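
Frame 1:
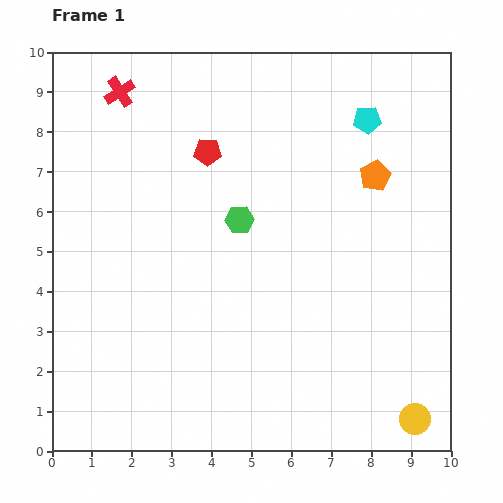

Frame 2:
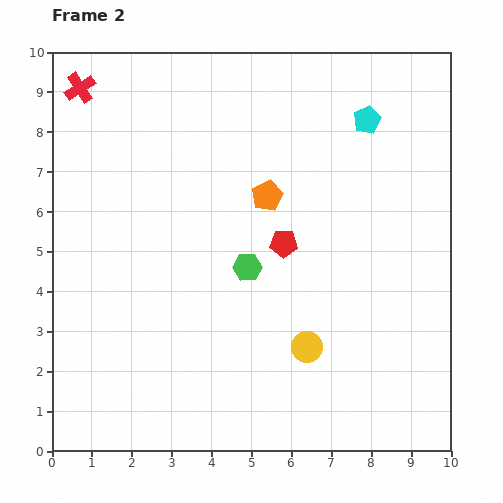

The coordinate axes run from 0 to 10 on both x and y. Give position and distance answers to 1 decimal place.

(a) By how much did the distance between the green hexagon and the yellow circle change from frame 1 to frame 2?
-4.2

Distance in frame 1: 6.7. Distance in frame 2: 2.5.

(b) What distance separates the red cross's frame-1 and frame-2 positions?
1.0

The red cross moved from (1.7, 9.0) to (0.7, 9.1), a distance of √(1.0² + 0.1²) ≈ 1.0.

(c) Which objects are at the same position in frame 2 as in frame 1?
the cyan pentagon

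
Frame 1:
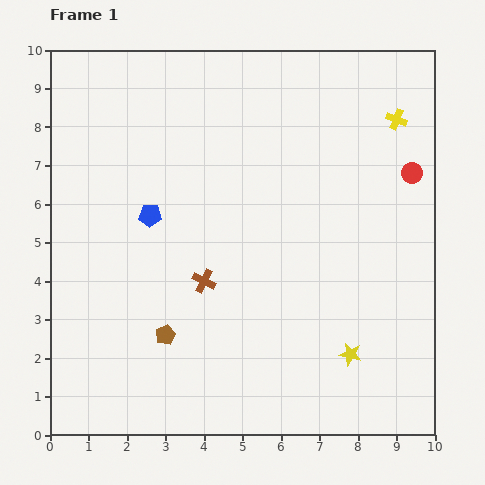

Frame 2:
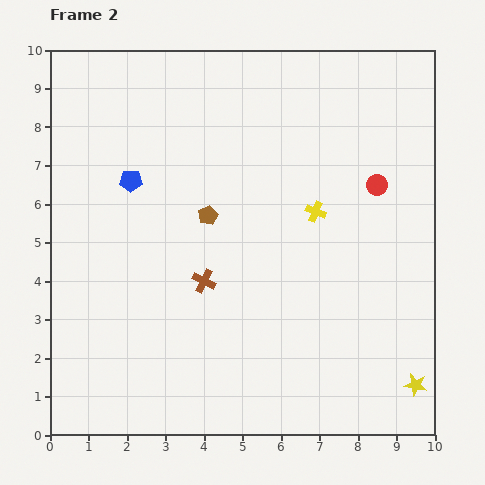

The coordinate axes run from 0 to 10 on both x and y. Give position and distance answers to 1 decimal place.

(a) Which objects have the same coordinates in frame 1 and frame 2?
the brown cross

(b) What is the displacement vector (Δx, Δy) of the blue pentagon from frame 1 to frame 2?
(-0.5, 0.9)

The blue pentagon was at (2.6, 5.7) in frame 1 and (2.1, 6.6) in frame 2.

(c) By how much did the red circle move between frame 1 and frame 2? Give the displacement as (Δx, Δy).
(-0.9, -0.3)

The red circle was at (9.4, 6.8) in frame 1 and (8.5, 6.5) in frame 2.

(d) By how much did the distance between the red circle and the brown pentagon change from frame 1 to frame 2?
-3.2

Distance in frame 1: 7.7. Distance in frame 2: 4.5.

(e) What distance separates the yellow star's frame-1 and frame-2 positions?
1.9

The yellow star moved from (7.8, 2.1) to (9.5, 1.3), a distance of √(1.7² + 0.8²) ≈ 1.9.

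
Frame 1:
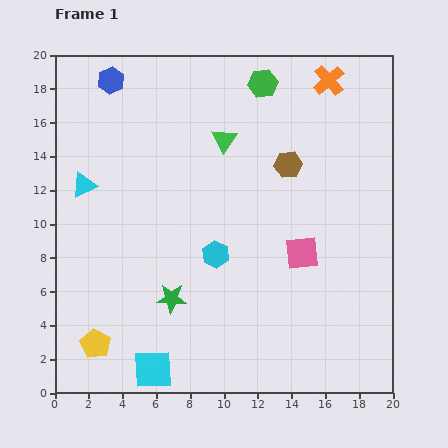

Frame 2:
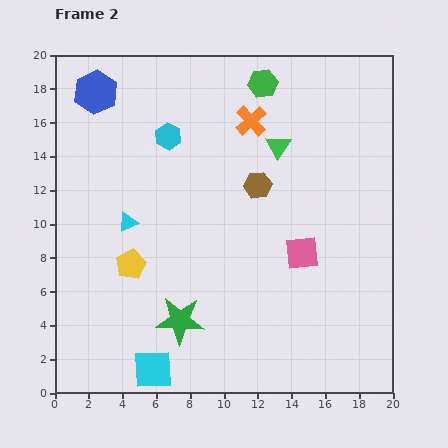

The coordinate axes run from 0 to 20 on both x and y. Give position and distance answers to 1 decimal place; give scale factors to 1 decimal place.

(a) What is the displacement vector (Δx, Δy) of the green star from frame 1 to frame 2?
(0.5, -1.3)

The green star was at (6.9, 5.6) in frame 1 and (7.4, 4.3) in frame 2.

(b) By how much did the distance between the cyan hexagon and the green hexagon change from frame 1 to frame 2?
-4.1

Distance in frame 1: 10.5. Distance in frame 2: 6.4.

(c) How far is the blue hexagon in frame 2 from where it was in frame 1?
1.1

The blue hexagon moved from (3.3, 18.5) to (2.4, 17.8), a distance of √(0.9² + 0.7²) ≈ 1.1.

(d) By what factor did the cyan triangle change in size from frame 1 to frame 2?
0.8×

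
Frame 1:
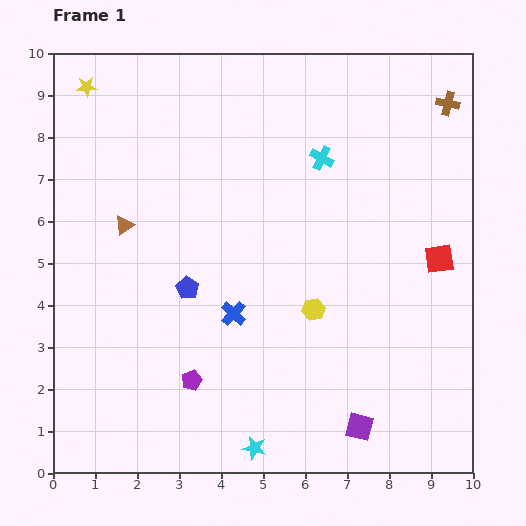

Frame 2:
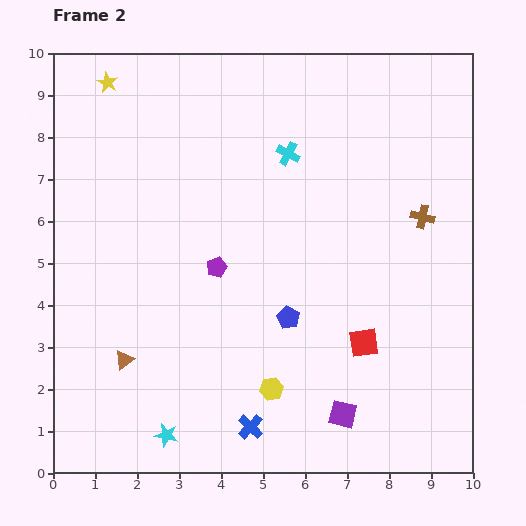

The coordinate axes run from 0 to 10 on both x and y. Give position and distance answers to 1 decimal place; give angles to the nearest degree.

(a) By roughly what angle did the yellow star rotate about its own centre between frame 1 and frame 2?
29° clockwise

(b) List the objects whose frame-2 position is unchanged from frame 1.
none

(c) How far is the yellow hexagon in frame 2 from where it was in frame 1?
2.1

The yellow hexagon moved from (6.2, 3.9) to (5.2, 2.0), a distance of √(1.0² + 1.9²) ≈ 2.1.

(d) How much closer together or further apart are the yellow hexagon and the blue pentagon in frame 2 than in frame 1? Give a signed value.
-1.3

Distance in frame 1: 3.0. Distance in frame 2: 1.7.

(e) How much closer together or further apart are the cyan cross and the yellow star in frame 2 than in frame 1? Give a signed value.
-1.3

Distance in frame 1: 5.9. Distance in frame 2: 4.6.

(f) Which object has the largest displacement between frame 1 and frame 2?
the brown triangle

(moved 3.2; next 2.8)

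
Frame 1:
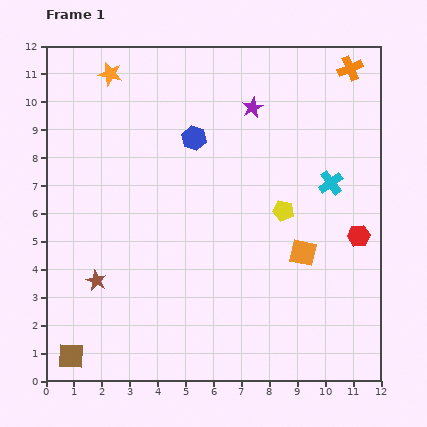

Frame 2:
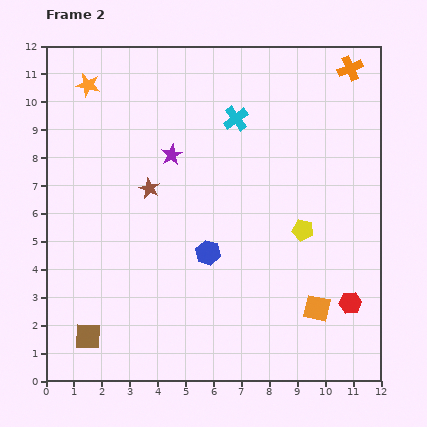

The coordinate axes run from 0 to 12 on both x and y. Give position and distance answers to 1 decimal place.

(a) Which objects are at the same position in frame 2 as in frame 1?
the orange cross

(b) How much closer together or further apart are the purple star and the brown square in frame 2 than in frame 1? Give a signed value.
-3.8

Distance in frame 1: 11.0. Distance in frame 2: 7.2.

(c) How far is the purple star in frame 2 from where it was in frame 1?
3.4

The purple star moved from (7.4, 9.8) to (4.5, 8.1), a distance of √(2.9² + 1.7²) ≈ 3.4.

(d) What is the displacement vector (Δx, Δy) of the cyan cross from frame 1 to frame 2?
(-3.4, 2.3)

The cyan cross was at (10.2, 7.1) in frame 1 and (6.8, 9.4) in frame 2.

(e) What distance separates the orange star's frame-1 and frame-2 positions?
0.9

The orange star moved from (2.3, 11.0) to (1.5, 10.6), a distance of √(0.8² + 0.4²) ≈ 0.9.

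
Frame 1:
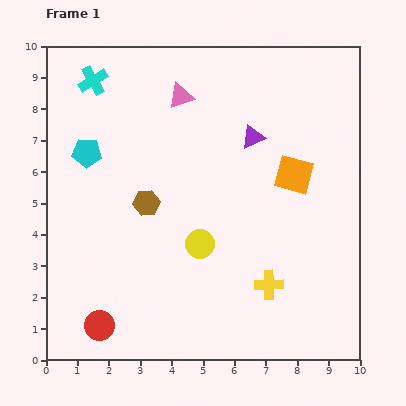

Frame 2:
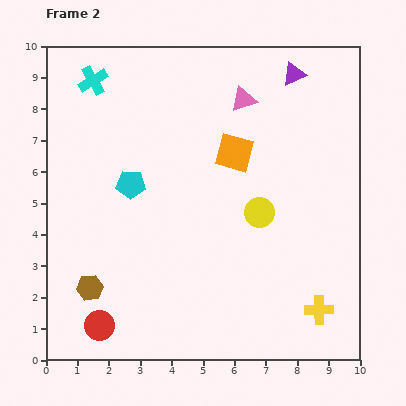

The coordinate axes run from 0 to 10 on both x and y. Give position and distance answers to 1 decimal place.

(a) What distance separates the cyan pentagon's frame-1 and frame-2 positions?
1.7

The cyan pentagon moved from (1.3, 6.6) to (2.7, 5.6), a distance of √(1.4² + 1.0²) ≈ 1.7.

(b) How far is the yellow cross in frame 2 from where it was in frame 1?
1.8

The yellow cross moved from (7.1, 2.4) to (8.7, 1.6), a distance of √(1.6² + 0.8²) ≈ 1.8.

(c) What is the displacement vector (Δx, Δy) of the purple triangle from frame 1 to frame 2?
(1.3, 2.0)

The purple triangle was at (6.6, 7.1) in frame 1 and (7.9, 9.1) in frame 2.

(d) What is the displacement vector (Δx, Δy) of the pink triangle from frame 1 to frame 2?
(2.0, -0.1)

The pink triangle was at (4.3, 8.4) in frame 1 and (6.3, 8.3) in frame 2.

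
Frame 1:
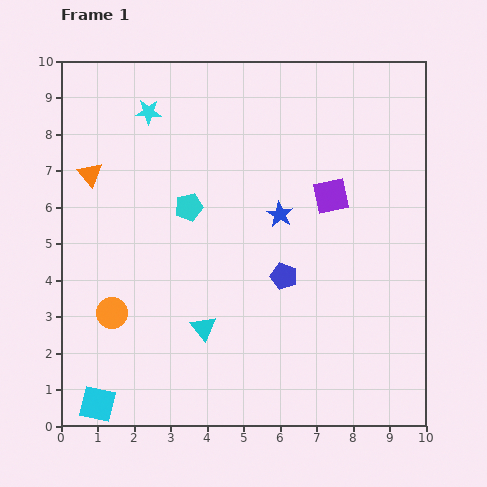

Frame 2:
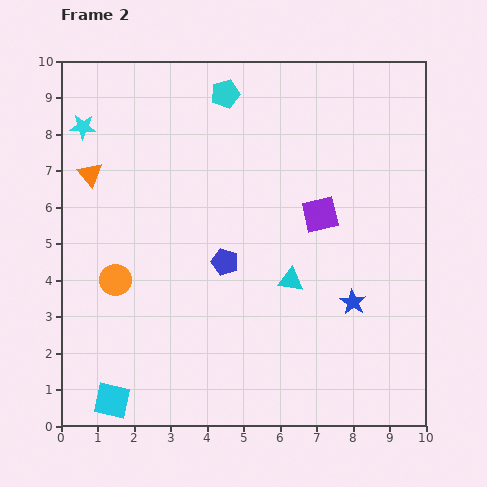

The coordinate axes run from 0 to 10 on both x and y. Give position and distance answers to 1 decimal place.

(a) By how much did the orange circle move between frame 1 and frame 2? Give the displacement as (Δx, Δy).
(0.1, 0.9)

The orange circle was at (1.4, 3.1) in frame 1 and (1.5, 4.0) in frame 2.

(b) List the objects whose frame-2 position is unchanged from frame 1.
the orange triangle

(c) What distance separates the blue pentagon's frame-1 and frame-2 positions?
1.6

The blue pentagon moved from (6.1, 4.1) to (4.5, 4.5), a distance of √(1.6² + 0.4²) ≈ 1.6.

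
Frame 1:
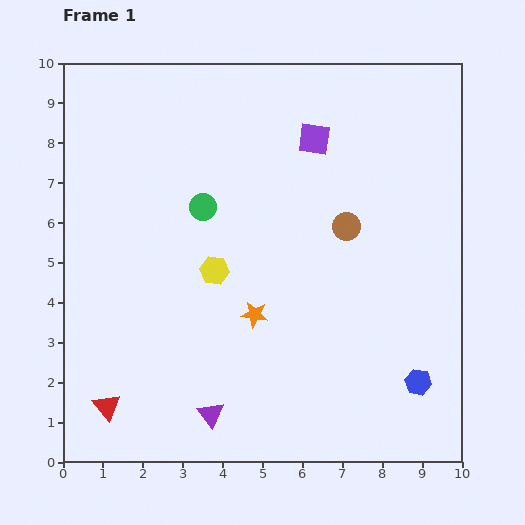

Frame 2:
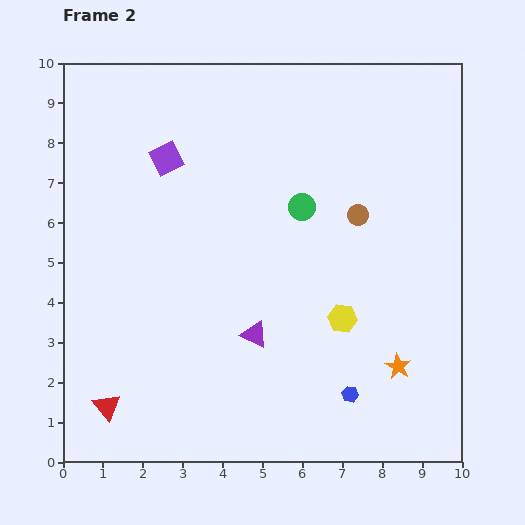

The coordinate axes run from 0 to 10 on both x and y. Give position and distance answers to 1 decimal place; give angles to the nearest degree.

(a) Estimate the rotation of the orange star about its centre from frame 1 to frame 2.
21° clockwise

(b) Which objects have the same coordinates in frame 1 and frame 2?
the red triangle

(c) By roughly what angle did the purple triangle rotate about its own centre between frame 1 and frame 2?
26° counter-clockwise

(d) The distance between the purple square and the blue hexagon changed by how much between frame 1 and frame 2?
+0.9

Distance in frame 1: 6.6. Distance in frame 2: 7.5.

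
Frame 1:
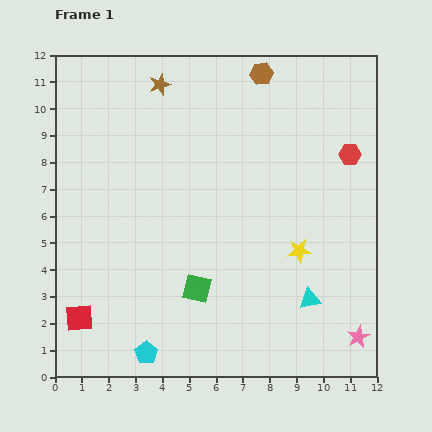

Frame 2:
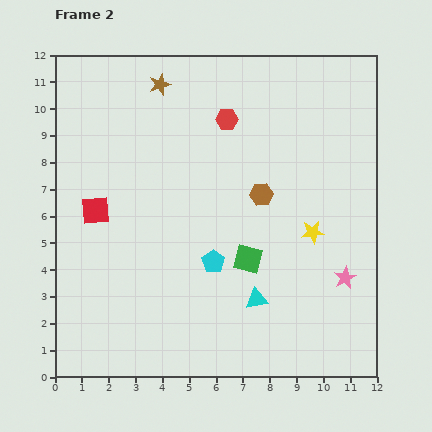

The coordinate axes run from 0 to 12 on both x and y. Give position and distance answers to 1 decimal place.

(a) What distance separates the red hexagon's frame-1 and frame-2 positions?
4.8

The red hexagon moved from (11.0, 8.3) to (6.4, 9.6), a distance of √(4.6² + 1.3²) ≈ 4.8.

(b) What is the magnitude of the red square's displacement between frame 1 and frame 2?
4.0

The red square moved from (0.9, 2.2) to (1.5, 6.2), a distance of √(0.6² + 4.0²) ≈ 4.0.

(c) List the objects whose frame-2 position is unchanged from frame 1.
the brown star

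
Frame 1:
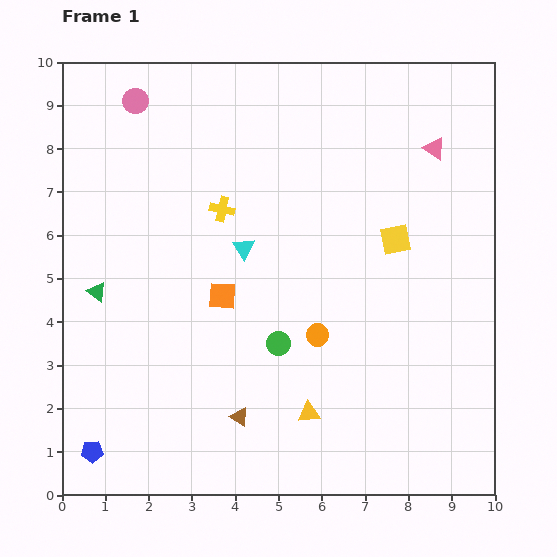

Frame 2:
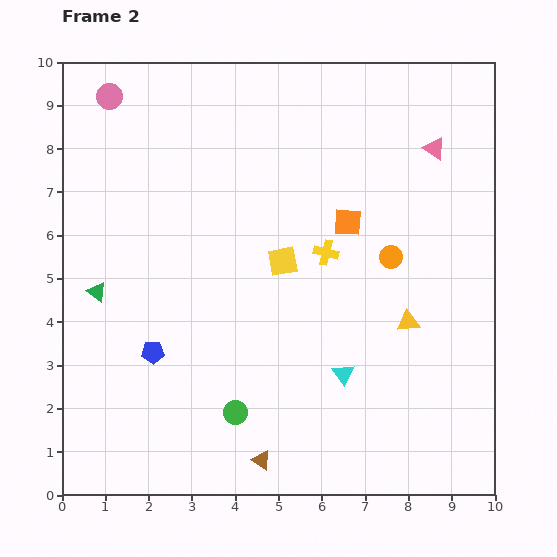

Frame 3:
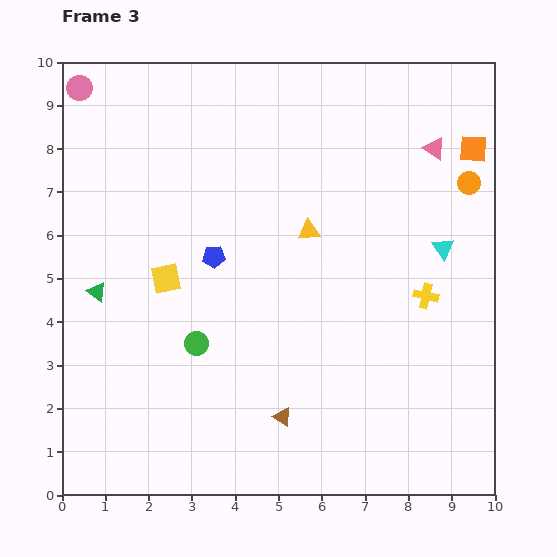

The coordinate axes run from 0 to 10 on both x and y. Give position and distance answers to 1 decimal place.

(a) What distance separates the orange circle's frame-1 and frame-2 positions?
2.5

The orange circle moved from (5.9, 3.7) to (7.6, 5.5), a distance of √(1.7² + 1.8²) ≈ 2.5.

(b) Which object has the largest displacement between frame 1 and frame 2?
the cyan triangle

(moved 3.7; next 3.4)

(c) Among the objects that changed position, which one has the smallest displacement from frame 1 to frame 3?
the brown triangle

(moved 1.0)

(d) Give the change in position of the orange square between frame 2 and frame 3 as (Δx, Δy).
(2.9, 1.7)

The orange square was at (6.6, 6.3) in frame 2 and (9.5, 8.0) in frame 3.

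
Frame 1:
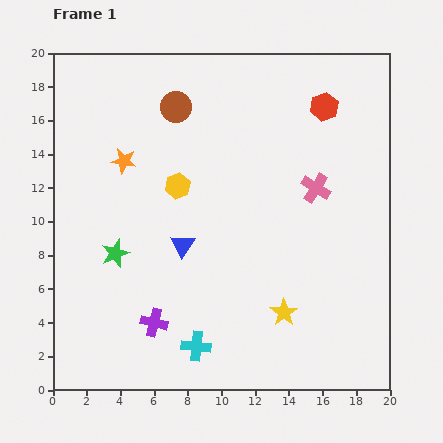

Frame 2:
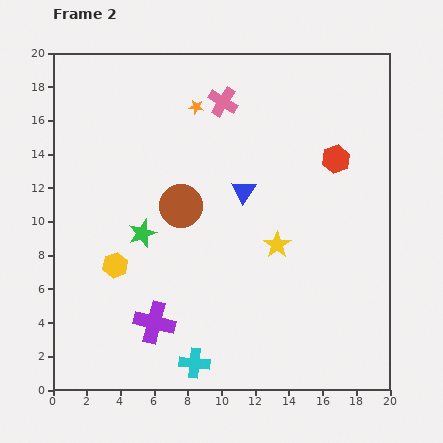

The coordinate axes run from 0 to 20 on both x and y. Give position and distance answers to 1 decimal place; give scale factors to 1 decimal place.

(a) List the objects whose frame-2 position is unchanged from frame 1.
the purple cross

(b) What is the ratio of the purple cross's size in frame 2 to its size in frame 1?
1.5×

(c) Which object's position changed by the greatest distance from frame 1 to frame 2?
the pink cross

(moved 7.5; next 6.0)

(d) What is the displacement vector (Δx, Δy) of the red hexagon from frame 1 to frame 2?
(0.7, -3.1)

The red hexagon was at (16.1, 16.8) in frame 1 and (16.8, 13.7) in frame 2.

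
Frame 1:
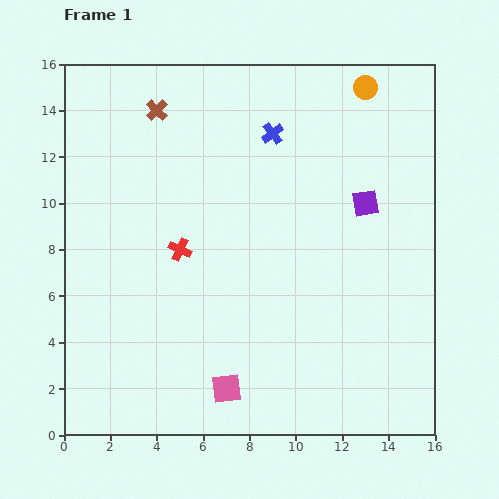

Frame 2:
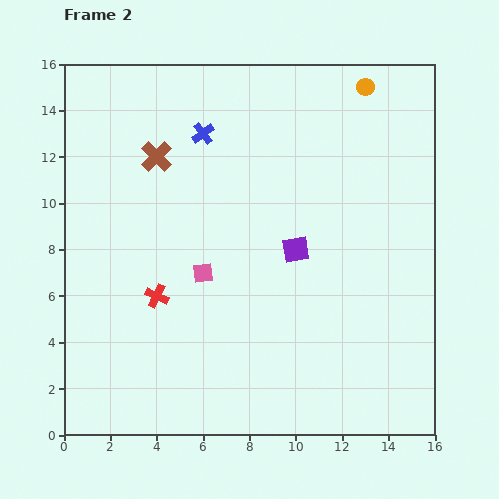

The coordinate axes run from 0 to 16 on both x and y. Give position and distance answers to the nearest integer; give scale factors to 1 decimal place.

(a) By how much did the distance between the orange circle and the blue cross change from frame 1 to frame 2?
+3

Distance in frame 1: 4. Distance in frame 2: 7.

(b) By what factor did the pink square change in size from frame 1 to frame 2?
0.7×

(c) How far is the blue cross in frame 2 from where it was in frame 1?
3

The blue cross moved from (9, 13) to (6, 13), a distance of √(3² + 0²) ≈ 3.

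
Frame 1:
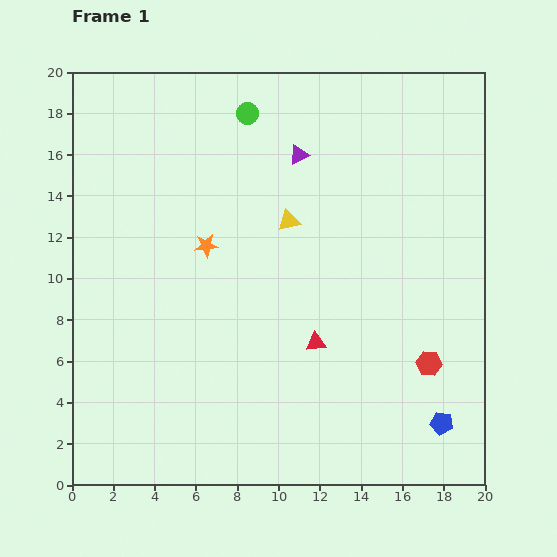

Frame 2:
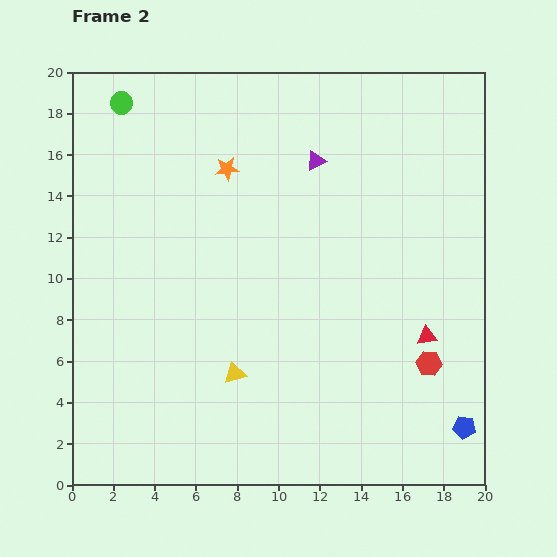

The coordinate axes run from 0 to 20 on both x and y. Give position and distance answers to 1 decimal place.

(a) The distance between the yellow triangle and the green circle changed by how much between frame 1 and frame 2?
+8.6

Distance in frame 1: 5.6. Distance in frame 2: 14.2.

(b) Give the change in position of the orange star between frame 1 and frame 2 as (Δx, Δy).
(1.0, 3.7)

The orange star was at (6.5, 11.6) in frame 1 and (7.5, 15.3) in frame 2.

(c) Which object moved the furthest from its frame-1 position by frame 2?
the yellow triangle

(moved 7.8; next 6.1)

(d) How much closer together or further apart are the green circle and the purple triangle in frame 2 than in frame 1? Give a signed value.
+6.6

Distance in frame 1: 3.2. Distance in frame 2: 9.8.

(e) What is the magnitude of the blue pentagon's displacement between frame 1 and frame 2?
1.1

The blue pentagon moved from (17.9, 3.0) to (19.0, 2.8), a distance of √(1.1² + 0.2²) ≈ 1.1.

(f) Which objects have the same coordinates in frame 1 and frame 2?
the red hexagon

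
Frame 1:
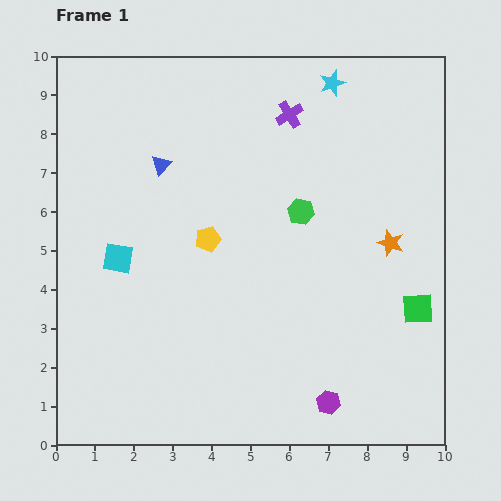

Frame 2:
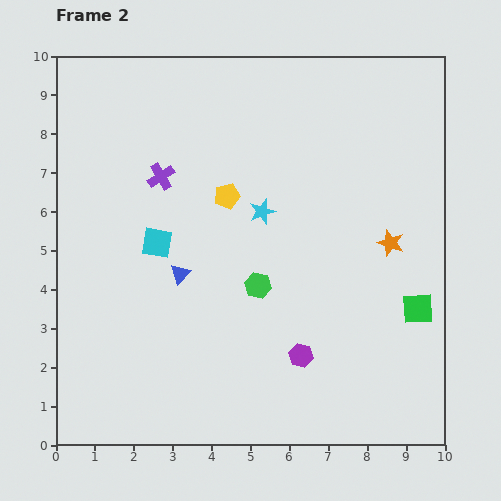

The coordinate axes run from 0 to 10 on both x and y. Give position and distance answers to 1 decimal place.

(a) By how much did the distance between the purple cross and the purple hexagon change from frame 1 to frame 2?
-1.7

Distance in frame 1: 7.5. Distance in frame 2: 5.8.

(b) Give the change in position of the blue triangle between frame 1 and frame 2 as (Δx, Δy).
(0.5, -2.8)

The blue triangle was at (2.7, 7.2) in frame 1 and (3.2, 4.4) in frame 2.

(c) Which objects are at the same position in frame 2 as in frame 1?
the orange star, the green square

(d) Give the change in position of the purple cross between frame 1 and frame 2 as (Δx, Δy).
(-3.3, -1.6)

The purple cross was at (6.0, 8.5) in frame 1 and (2.7, 6.9) in frame 2.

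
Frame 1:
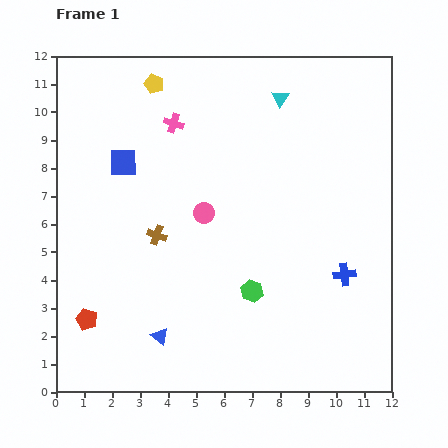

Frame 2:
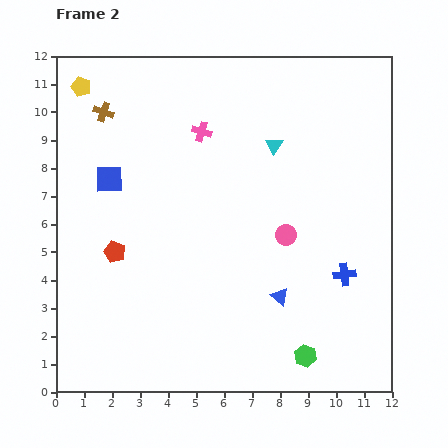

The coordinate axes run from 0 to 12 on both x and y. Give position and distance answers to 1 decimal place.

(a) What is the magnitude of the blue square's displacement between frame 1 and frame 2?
0.8

The blue square moved from (2.4, 8.2) to (1.9, 7.6), a distance of √(0.5² + 0.6²) ≈ 0.8.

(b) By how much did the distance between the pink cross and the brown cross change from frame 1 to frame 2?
-0.4

Distance in frame 1: 4.0. Distance in frame 2: 3.6.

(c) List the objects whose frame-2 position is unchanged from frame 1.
the blue cross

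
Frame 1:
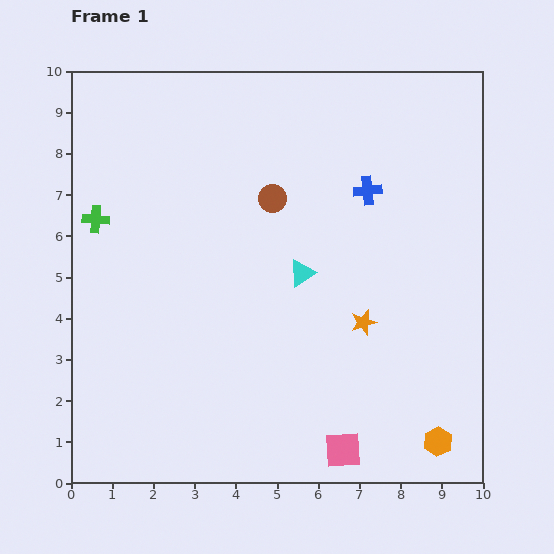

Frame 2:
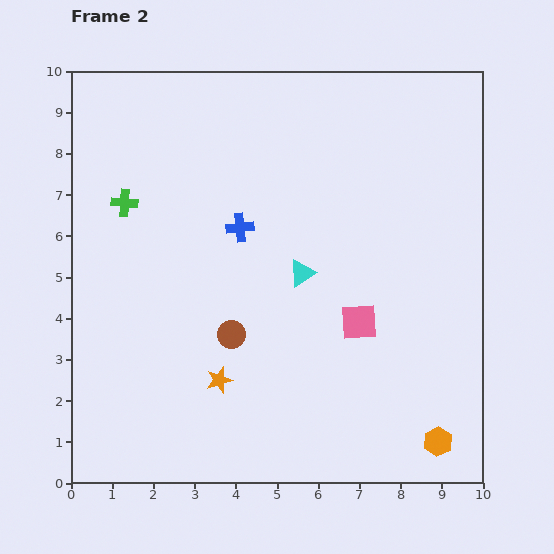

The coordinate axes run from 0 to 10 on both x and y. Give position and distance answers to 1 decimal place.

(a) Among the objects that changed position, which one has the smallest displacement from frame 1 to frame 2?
the green cross

(moved 0.8)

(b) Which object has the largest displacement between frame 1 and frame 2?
the orange star

(moved 3.8; next 3.4)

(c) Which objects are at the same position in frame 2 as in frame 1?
the cyan triangle, the orange hexagon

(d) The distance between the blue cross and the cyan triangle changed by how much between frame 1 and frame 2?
-0.7

Distance in frame 1: 2.6. Distance in frame 2: 1.9.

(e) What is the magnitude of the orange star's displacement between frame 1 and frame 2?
3.8

The orange star moved from (7.1, 3.9) to (3.6, 2.5), a distance of √(3.5² + 1.4²) ≈ 3.8.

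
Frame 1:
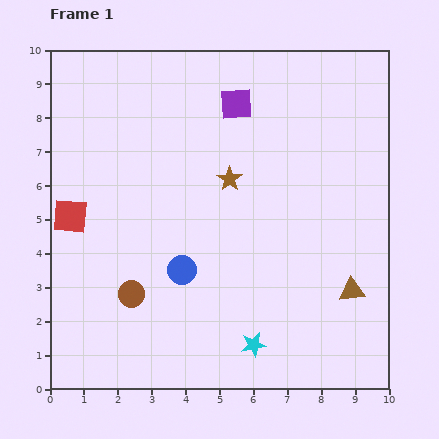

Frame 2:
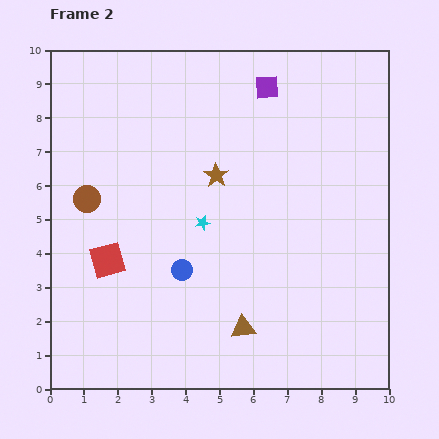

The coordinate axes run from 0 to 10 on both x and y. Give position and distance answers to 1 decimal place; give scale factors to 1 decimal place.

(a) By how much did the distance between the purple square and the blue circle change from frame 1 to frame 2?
+0.8

Distance in frame 1: 5.2. Distance in frame 2: 6.0.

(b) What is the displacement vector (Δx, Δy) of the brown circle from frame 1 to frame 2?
(-1.3, 2.8)

The brown circle was at (2.4, 2.8) in frame 1 and (1.1, 5.6) in frame 2.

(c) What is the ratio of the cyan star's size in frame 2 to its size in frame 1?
0.6×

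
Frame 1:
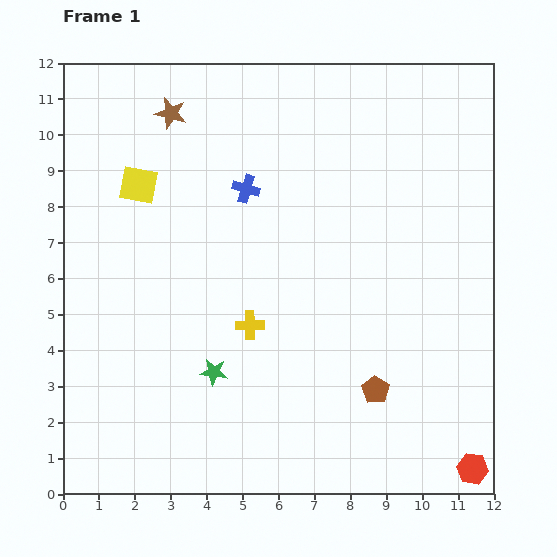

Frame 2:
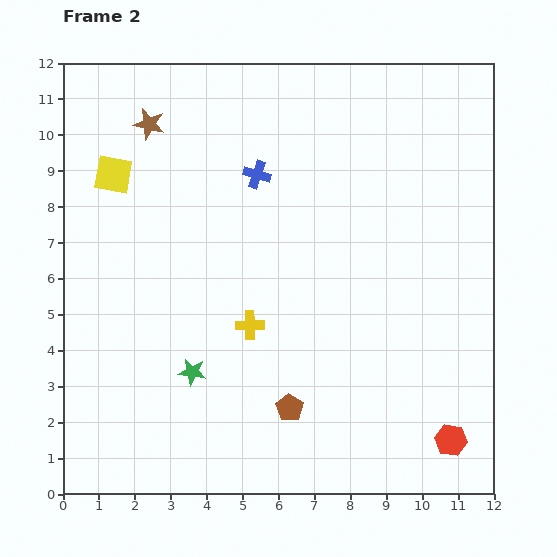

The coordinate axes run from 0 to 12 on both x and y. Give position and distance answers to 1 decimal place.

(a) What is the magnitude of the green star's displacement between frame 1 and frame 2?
0.6

The green star moved from (4.2, 3.4) to (3.6, 3.4), a distance of √(0.6² + 0.0²) ≈ 0.6.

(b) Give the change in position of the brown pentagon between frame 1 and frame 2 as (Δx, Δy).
(-2.4, -0.5)

The brown pentagon was at (8.7, 2.9) in frame 1 and (6.3, 2.4) in frame 2.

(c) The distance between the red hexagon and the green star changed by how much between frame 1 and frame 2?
-0.3

Distance in frame 1: 7.7. Distance in frame 2: 7.4.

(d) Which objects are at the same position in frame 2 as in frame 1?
the yellow cross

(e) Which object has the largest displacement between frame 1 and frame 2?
the brown pentagon

(moved 2.5; next 1.0)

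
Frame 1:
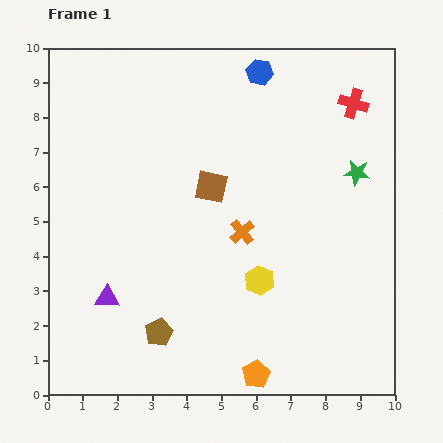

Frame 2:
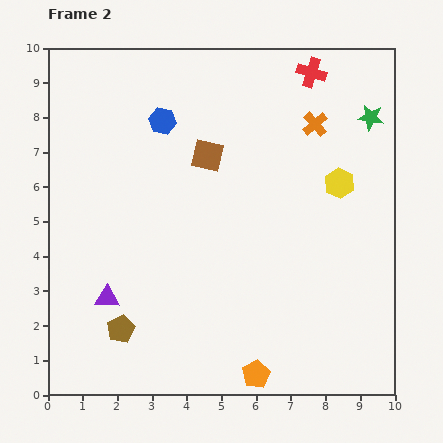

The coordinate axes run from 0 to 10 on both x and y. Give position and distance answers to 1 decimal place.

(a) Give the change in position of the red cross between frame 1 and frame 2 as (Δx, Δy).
(-1.2, 0.9)

The red cross was at (8.8, 8.4) in frame 1 and (7.6, 9.3) in frame 2.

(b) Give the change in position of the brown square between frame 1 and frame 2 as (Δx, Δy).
(-0.1, 0.9)

The brown square was at (4.7, 6.0) in frame 1 and (4.6, 6.9) in frame 2.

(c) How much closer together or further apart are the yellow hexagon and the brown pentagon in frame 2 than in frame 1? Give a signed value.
+4.3

Distance in frame 1: 3.3. Distance in frame 2: 7.6.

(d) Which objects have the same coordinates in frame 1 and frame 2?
the purple triangle, the orange pentagon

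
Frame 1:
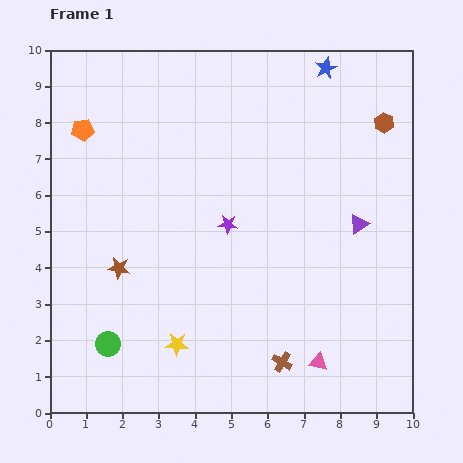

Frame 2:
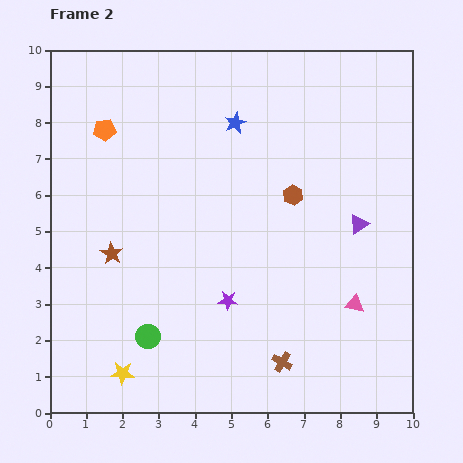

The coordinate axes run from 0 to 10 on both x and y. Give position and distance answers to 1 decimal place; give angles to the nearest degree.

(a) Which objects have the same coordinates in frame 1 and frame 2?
the brown cross, the purple triangle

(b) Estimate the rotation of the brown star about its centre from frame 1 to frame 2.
20° clockwise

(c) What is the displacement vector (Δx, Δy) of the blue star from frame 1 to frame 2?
(-2.5, -1.5)

The blue star was at (7.6, 9.5) in frame 1 and (5.1, 8.0) in frame 2.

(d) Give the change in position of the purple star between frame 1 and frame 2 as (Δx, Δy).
(0.0, -2.1)

The purple star was at (4.9, 5.2) in frame 1 and (4.9, 3.1) in frame 2.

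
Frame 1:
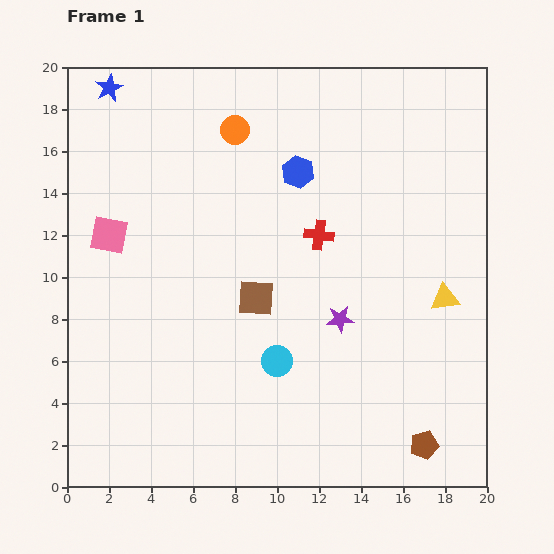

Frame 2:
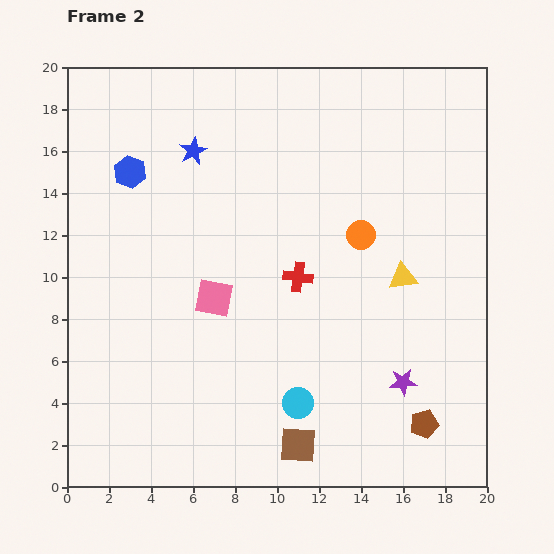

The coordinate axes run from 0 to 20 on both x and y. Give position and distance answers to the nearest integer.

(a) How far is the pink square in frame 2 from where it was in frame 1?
6

The pink square moved from (2, 12) to (7, 9), a distance of √(5² + 3²) ≈ 6.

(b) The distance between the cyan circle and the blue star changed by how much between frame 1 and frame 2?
-2

Distance in frame 1: 15. Distance in frame 2: 13.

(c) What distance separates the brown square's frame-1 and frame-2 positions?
7

The brown square moved from (9, 9) to (11, 2), a distance of √(2² + 7²) ≈ 7.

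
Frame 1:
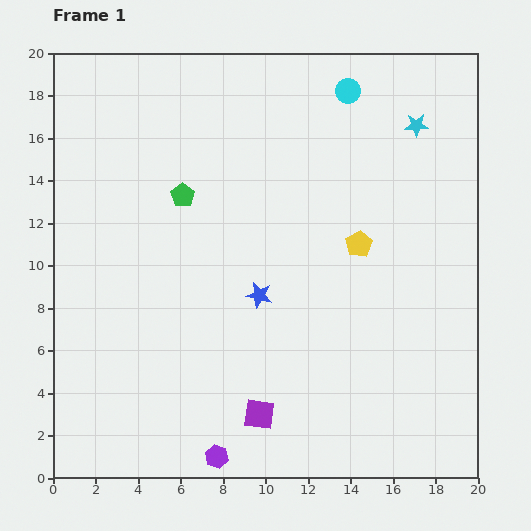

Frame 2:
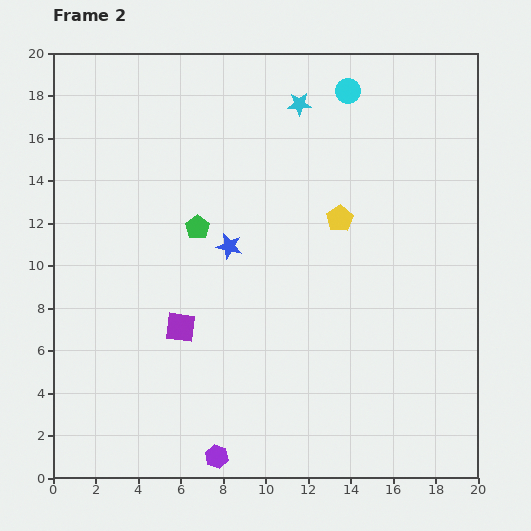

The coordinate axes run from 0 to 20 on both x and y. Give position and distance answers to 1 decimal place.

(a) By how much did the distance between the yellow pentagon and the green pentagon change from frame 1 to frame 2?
-1.9

Distance in frame 1: 8.6. Distance in frame 2: 6.7.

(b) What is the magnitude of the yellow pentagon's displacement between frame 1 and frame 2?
1.5

The yellow pentagon moved from (14.4, 11.0) to (13.5, 12.2), a distance of √(0.9² + 1.2²) ≈ 1.5.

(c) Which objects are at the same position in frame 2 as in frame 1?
the cyan circle, the purple hexagon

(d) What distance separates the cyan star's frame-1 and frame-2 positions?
5.6

The cyan star moved from (17.1, 16.6) to (11.6, 17.6), a distance of √(5.5² + 1.0²) ≈ 5.6.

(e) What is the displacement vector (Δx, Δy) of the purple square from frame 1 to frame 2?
(-3.7, 4.1)

The purple square was at (9.7, 3.0) in frame 1 and (6.0, 7.1) in frame 2.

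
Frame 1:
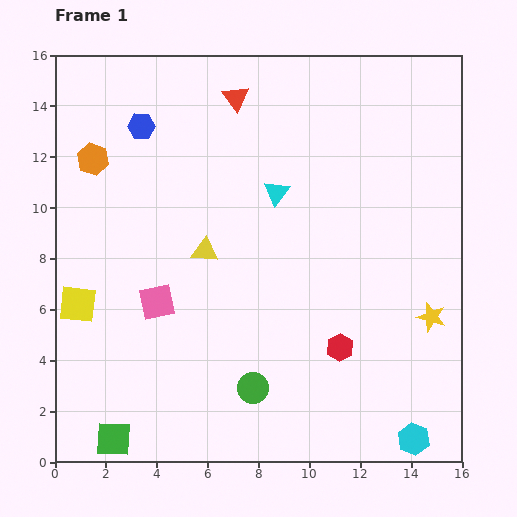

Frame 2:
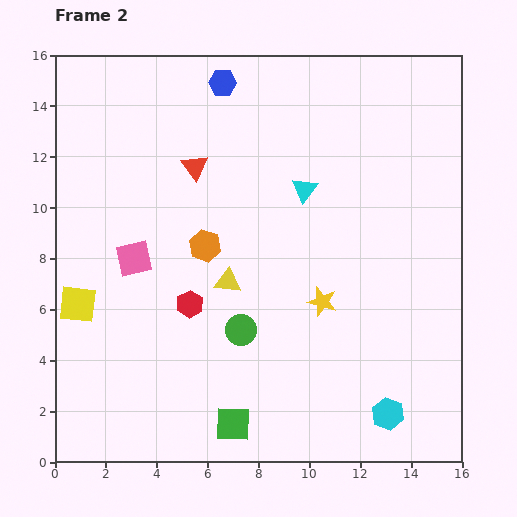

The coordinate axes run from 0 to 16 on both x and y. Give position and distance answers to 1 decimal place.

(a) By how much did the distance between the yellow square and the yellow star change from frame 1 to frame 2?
-4.3

Distance in frame 1: 13.9. Distance in frame 2: 9.6.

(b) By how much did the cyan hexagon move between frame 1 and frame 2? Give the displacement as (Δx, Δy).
(-1.0, 1.0)

The cyan hexagon was at (14.1, 0.9) in frame 1 and (13.1, 1.9) in frame 2.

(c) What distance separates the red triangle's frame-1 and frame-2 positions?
3.1

The red triangle moved from (7.1, 14.3) to (5.5, 11.6), a distance of √(1.6² + 2.7²) ≈ 3.1.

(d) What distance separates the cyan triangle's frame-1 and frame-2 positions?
1.1

The cyan triangle moved from (8.7, 10.6) to (9.8, 10.7), a distance of √(1.1² + 0.1²) ≈ 1.1.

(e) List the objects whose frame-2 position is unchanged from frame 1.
the yellow square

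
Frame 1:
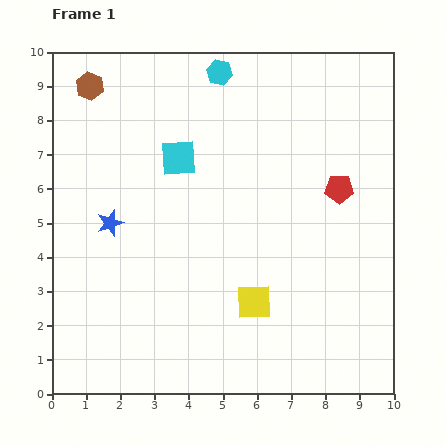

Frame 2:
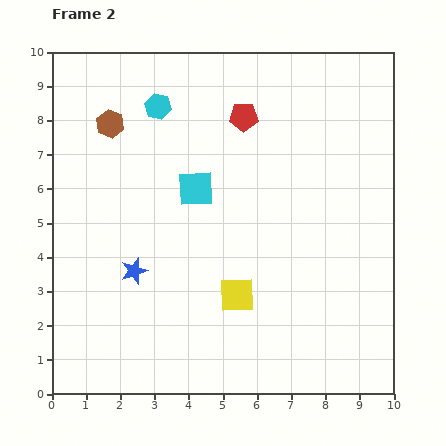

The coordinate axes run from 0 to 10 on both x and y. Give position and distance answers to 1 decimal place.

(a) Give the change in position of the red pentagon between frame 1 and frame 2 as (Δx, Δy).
(-2.8, 2.1)

The red pentagon was at (8.4, 6.0) in frame 1 and (5.6, 8.1) in frame 2.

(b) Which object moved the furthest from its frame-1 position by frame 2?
the red pentagon

(moved 3.5; next 2.1)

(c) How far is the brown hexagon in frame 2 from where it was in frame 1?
1.3

The brown hexagon moved from (1.1, 9.0) to (1.7, 7.9), a distance of √(0.6² + 1.1²) ≈ 1.3.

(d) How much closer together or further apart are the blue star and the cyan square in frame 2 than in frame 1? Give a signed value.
+0.2

Distance in frame 1: 2.8. Distance in frame 2: 3.0.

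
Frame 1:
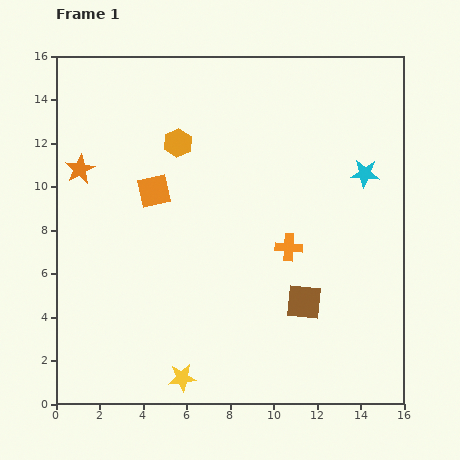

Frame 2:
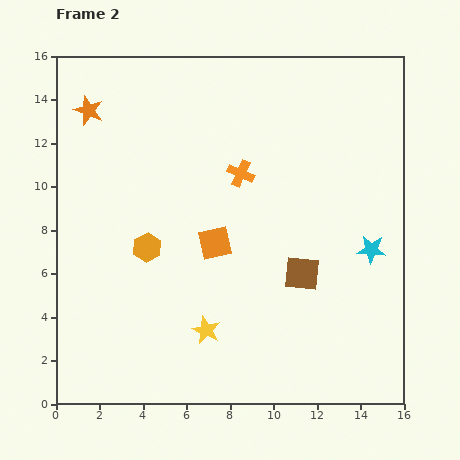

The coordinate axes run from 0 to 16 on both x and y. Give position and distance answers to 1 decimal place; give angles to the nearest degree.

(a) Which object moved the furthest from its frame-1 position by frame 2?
the orange hexagon

(moved 5.0; next 4.0)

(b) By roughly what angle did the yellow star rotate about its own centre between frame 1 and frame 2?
30° clockwise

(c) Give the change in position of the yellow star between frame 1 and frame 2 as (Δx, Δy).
(1.1, 2.2)

The yellow star was at (5.8, 1.2) in frame 1 and (6.9, 3.4) in frame 2.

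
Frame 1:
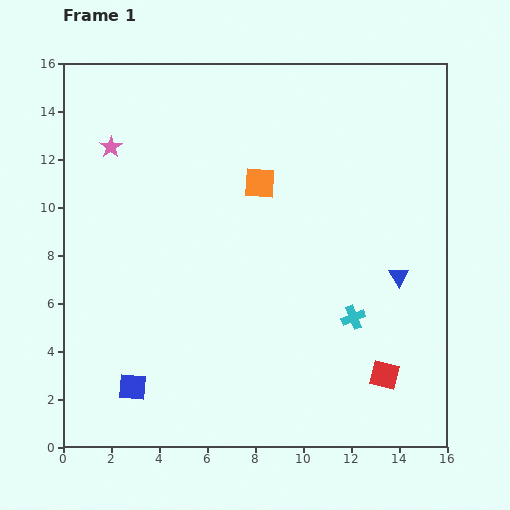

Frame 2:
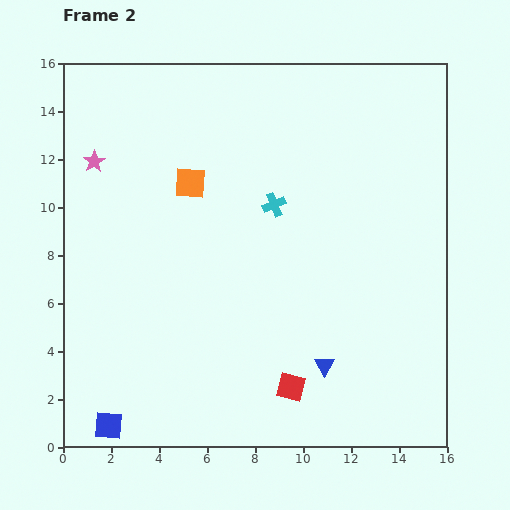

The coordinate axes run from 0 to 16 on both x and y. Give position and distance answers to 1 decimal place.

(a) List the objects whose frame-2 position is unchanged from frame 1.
none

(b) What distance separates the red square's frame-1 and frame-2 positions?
3.9

The red square moved from (13.4, 3.0) to (9.5, 2.5), a distance of √(3.9² + 0.5²) ≈ 3.9.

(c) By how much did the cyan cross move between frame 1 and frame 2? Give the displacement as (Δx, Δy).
(-3.3, 4.7)

The cyan cross was at (12.1, 5.4) in frame 1 and (8.8, 10.1) in frame 2.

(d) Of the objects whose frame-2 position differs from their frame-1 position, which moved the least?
the pink star

(moved 0.9)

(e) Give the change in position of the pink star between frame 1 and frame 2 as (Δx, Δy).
(-0.7, -0.6)

The pink star was at (2.0, 12.5) in frame 1 and (1.3, 11.9) in frame 2.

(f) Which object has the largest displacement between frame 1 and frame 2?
the cyan cross

(moved 5.7; next 4.8)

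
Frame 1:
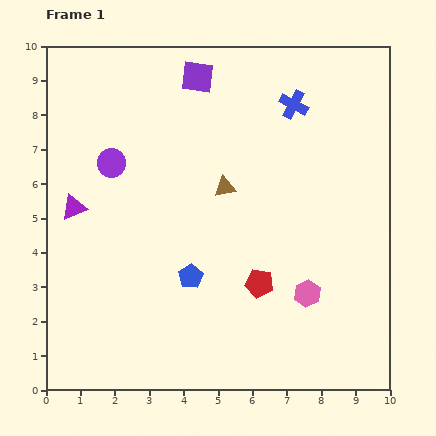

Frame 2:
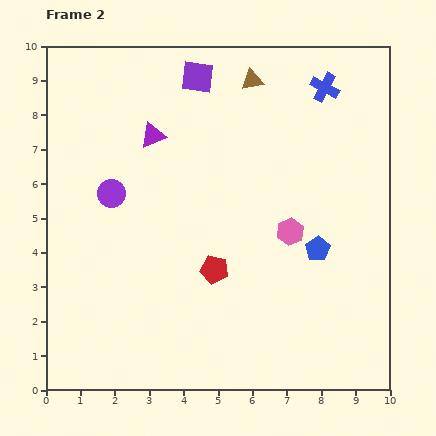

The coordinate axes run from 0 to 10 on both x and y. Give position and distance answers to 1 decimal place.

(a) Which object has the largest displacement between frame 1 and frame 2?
the blue pentagon

(moved 3.8; next 3.2)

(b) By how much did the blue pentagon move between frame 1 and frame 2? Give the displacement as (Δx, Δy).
(3.7, 0.8)

The blue pentagon was at (4.2, 3.3) in frame 1 and (7.9, 4.1) in frame 2.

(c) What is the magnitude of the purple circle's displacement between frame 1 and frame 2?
0.9

The purple circle moved from (1.9, 6.6) to (1.9, 5.7), a distance of √(0.0² + 0.9²) ≈ 0.9.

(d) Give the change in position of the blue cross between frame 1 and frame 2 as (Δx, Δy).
(0.9, 0.5)

The blue cross was at (7.2, 8.3) in frame 1 and (8.1, 8.8) in frame 2.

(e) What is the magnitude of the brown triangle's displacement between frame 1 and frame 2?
3.2

The brown triangle moved from (5.2, 5.9) to (6.0, 9.0), a distance of √(0.8² + 3.1²) ≈ 3.2.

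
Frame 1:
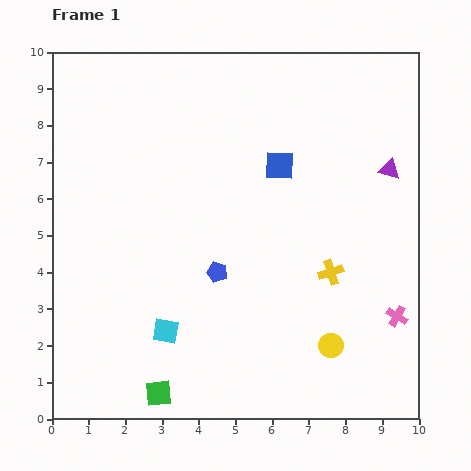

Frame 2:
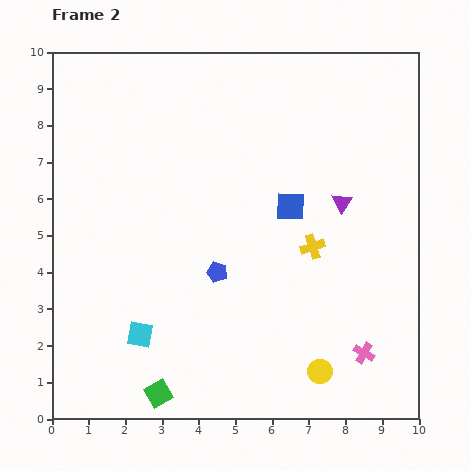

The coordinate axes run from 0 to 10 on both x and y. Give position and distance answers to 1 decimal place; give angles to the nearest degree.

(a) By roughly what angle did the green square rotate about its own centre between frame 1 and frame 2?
23° counter-clockwise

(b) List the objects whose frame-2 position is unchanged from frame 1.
the green square, the blue pentagon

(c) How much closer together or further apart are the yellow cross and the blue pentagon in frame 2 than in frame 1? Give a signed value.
-0.4

Distance in frame 1: 3.1. Distance in frame 2: 2.7.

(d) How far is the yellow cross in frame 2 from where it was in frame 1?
0.9

The yellow cross moved from (7.6, 4.0) to (7.1, 4.7), a distance of √(0.5² + 0.7²) ≈ 0.9.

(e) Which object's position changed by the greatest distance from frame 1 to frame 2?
the purple triangle

(moved 1.6; next 1.3)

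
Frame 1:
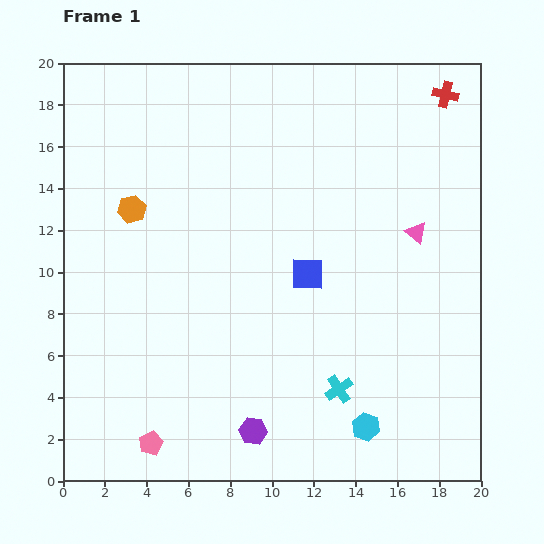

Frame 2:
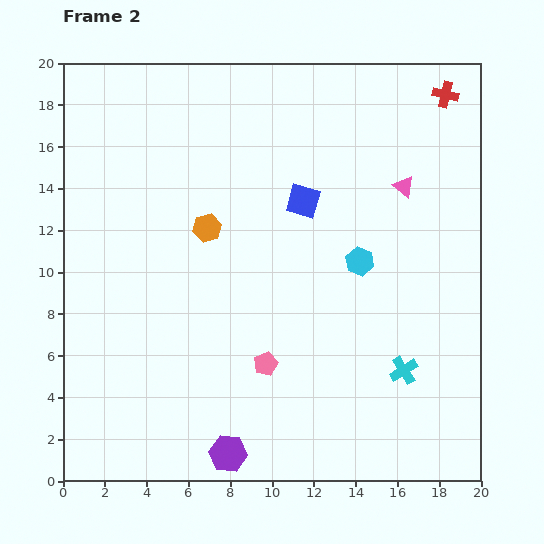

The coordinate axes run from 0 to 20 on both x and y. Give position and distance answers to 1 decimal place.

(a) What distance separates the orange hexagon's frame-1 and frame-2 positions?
3.7

The orange hexagon moved from (3.3, 13.0) to (6.9, 12.1), a distance of √(3.6² + 0.9²) ≈ 3.7.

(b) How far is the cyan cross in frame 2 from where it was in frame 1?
3.2

The cyan cross moved from (13.2, 4.4) to (16.3, 5.3), a distance of √(3.1² + 0.9²) ≈ 3.2.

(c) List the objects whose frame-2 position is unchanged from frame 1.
the red cross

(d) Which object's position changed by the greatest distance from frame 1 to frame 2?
the cyan hexagon

(moved 7.9; next 6.7)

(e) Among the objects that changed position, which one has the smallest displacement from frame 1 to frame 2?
the purple hexagon

(moved 1.6)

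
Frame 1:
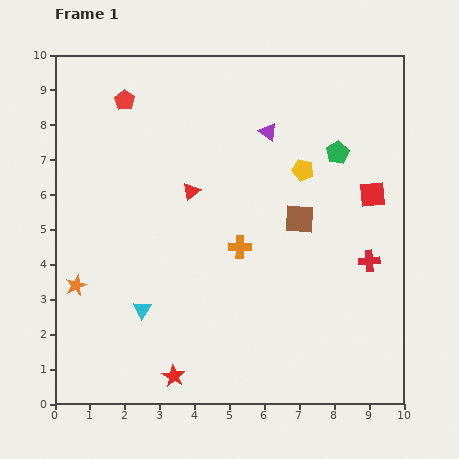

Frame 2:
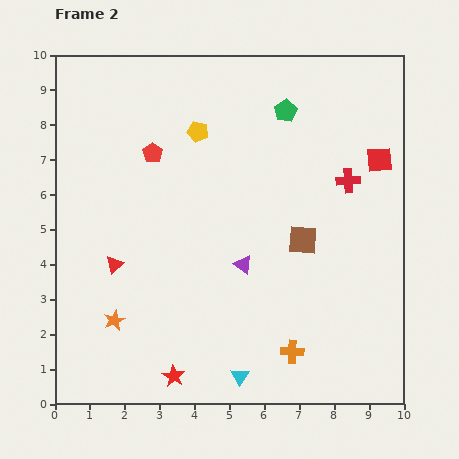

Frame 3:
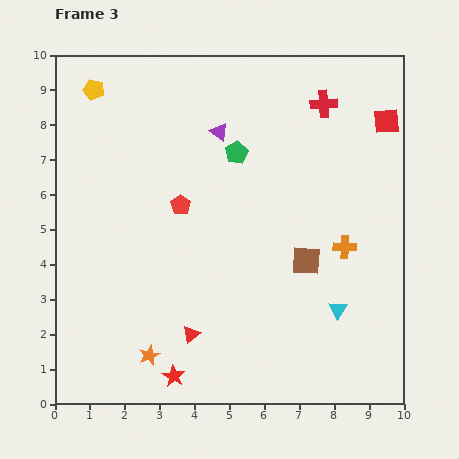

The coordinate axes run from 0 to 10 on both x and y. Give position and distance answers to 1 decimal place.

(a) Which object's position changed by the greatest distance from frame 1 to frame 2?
the purple triangle

(moved 3.9; next 3.4)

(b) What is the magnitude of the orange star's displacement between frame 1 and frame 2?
1.5

The orange star moved from (0.6, 3.4) to (1.7, 2.4), a distance of √(1.1² + 1.0²) ≈ 1.5.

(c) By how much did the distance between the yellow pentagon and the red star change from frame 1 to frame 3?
+1.5

Distance in frame 1: 7.0. Distance in frame 3: 8.5.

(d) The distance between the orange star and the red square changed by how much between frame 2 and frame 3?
+0.6

Distance in frame 2: 8.9. Distance in frame 3: 9.5.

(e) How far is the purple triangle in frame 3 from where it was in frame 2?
3.9

The purple triangle moved from (5.4, 4.0) to (4.7, 7.8), a distance of √(0.7² + 3.8²) ≈ 3.9.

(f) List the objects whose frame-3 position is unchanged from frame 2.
the red star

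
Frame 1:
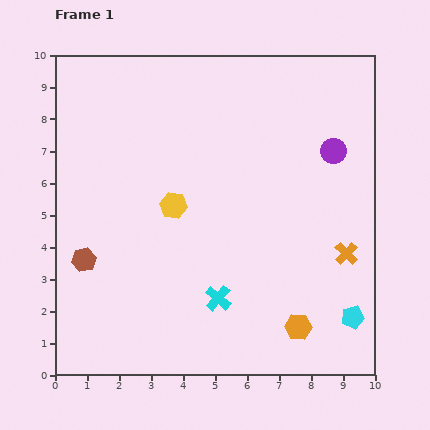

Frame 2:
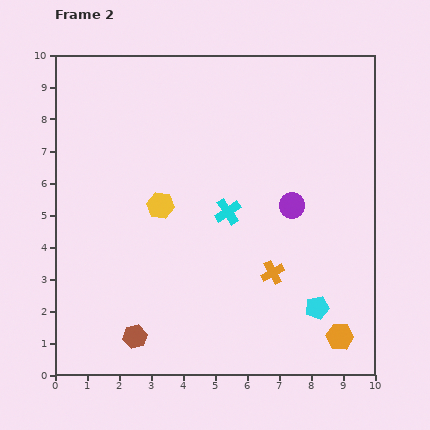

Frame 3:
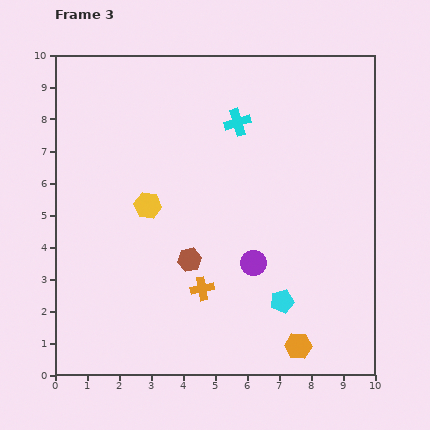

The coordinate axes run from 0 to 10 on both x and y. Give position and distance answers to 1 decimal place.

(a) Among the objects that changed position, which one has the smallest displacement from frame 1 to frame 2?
the yellow hexagon

(moved 0.4)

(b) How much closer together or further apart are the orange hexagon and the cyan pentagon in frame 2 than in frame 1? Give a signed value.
-0.6

Distance in frame 1: 1.7. Distance in frame 2: 1.1.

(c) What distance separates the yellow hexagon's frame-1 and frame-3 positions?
0.8

The yellow hexagon moved from (3.7, 5.3) to (2.9, 5.3), a distance of √(0.8² + 0.0²) ≈ 0.8.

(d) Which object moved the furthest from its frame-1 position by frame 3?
the cyan cross

(moved 5.5; next 4.6)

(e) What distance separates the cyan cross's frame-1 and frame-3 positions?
5.5

The cyan cross moved from (5.1, 2.4) to (5.7, 7.9), a distance of √(0.6² + 5.5²) ≈ 5.5.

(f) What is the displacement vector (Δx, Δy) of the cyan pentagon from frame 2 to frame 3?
(-1.1, 0.2)

The cyan pentagon was at (8.2, 2.1) in frame 2 and (7.1, 2.3) in frame 3.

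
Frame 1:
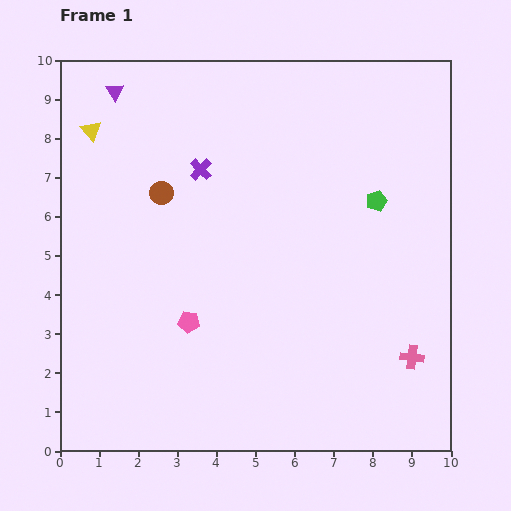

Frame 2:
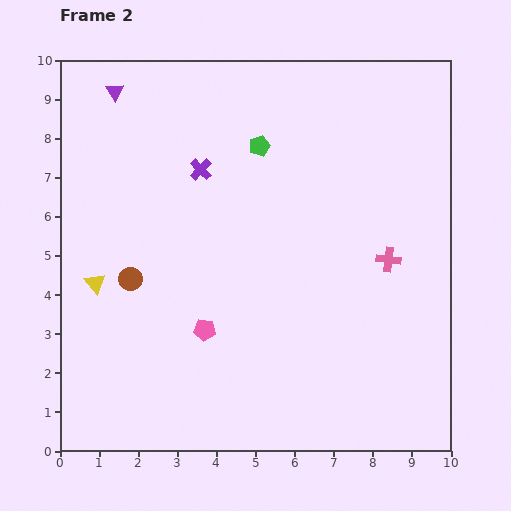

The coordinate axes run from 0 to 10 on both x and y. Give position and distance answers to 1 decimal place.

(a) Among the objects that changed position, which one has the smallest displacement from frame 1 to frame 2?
the pink pentagon

(moved 0.4)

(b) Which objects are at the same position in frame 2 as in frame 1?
the purple cross, the purple triangle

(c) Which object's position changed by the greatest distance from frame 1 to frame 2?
the yellow triangle

(moved 3.9; next 3.3)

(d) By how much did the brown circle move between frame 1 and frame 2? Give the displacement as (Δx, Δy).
(-0.8, -2.2)

The brown circle was at (2.6, 6.6) in frame 1 and (1.8, 4.4) in frame 2.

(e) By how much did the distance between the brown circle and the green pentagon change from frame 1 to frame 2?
-0.8

Distance in frame 1: 5.5. Distance in frame 2: 4.7.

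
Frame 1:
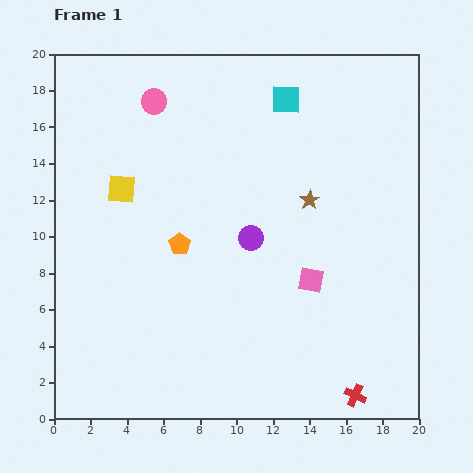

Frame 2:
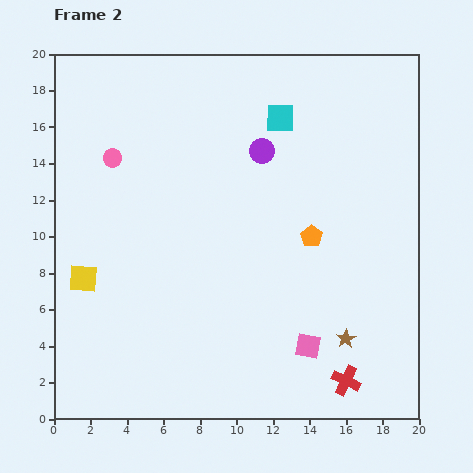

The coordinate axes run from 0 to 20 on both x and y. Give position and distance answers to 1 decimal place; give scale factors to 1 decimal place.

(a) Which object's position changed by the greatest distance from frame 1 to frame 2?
the brown star

(moved 7.9; next 7.2)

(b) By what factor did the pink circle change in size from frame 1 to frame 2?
0.7×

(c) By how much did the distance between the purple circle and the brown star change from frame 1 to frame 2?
+7.5

Distance in frame 1: 3.8. Distance in frame 2: 11.3.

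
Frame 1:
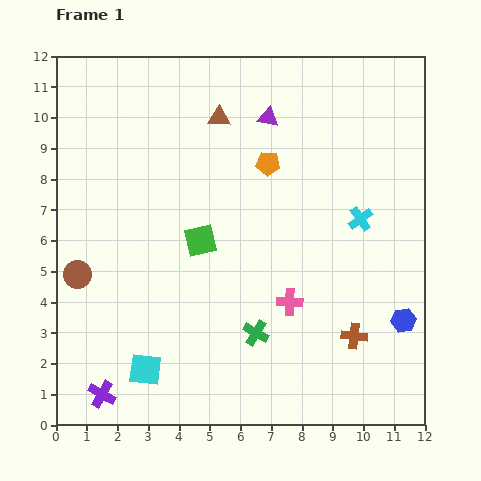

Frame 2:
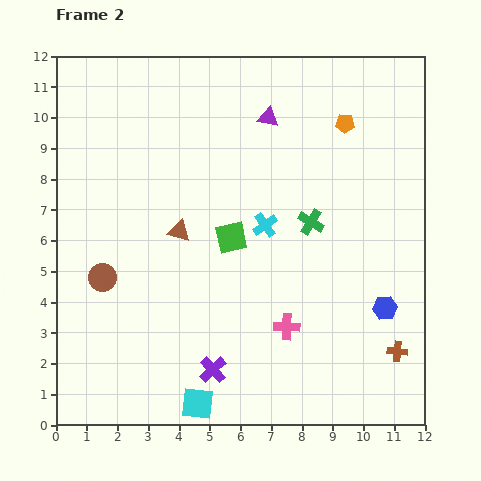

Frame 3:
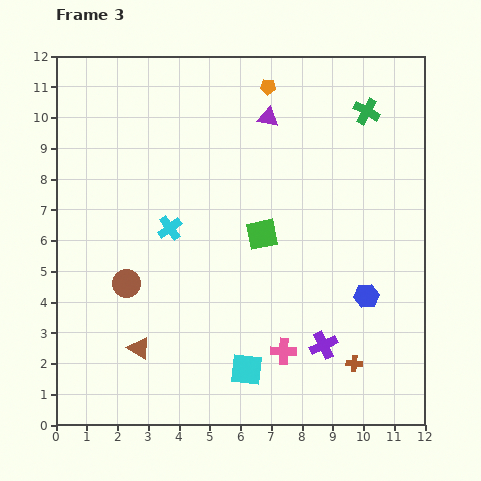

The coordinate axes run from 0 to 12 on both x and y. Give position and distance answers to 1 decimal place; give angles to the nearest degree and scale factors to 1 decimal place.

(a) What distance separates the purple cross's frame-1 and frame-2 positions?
3.7

The purple cross moved from (1.5, 1.0) to (5.1, 1.8), a distance of √(3.6² + 0.8²) ≈ 3.7.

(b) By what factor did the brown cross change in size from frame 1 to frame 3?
0.6×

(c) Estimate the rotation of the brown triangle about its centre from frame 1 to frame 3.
32° clockwise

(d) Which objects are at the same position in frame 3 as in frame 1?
the purple triangle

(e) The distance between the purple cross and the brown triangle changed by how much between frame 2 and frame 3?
+1.4

Distance in frame 2: 4.6. Distance in frame 3: 6.0.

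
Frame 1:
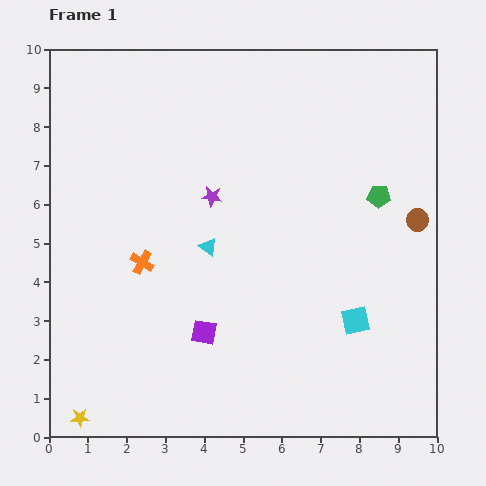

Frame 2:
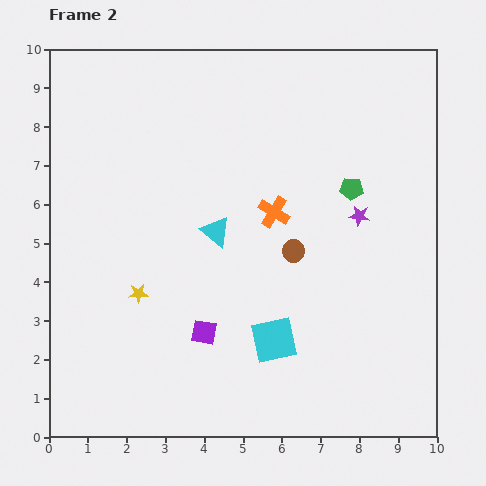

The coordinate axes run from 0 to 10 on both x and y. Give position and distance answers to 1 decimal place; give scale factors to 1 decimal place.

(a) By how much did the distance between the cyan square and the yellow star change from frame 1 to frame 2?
-3.8

Distance in frame 1: 7.5. Distance in frame 2: 3.7.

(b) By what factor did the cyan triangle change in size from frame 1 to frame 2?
1.7×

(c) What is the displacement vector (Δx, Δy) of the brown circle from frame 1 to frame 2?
(-3.2, -0.8)

The brown circle was at (9.5, 5.6) in frame 1 and (6.3, 4.8) in frame 2.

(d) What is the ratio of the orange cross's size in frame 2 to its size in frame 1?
1.3×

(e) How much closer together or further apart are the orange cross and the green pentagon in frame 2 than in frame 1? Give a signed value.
-4.2

Distance in frame 1: 6.3. Distance in frame 2: 2.1.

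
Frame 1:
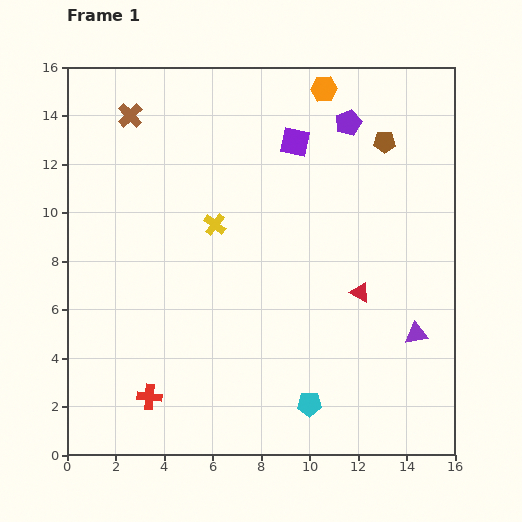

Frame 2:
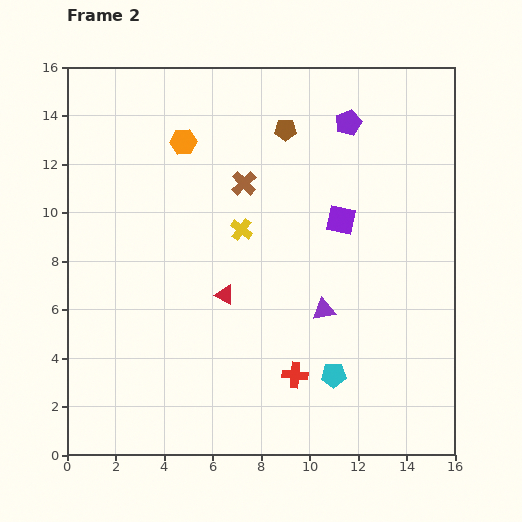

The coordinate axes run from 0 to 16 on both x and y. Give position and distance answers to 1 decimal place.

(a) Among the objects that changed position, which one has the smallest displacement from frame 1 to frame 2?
the yellow cross

(moved 1.1)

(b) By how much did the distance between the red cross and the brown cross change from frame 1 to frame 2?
-3.4

Distance in frame 1: 11.6. Distance in frame 2: 8.2.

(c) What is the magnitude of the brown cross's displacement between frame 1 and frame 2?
5.5

The brown cross moved from (2.6, 14.0) to (7.3, 11.2), a distance of √(4.7² + 2.8²) ≈ 5.5.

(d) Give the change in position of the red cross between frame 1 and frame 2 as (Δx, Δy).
(6.0, 0.9)

The red cross was at (3.4, 2.4) in frame 1 and (9.4, 3.3) in frame 2.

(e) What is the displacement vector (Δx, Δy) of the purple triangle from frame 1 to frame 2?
(-3.8, 1.0)

The purple triangle was at (14.4, 5.0) in frame 1 and (10.6, 6.0) in frame 2.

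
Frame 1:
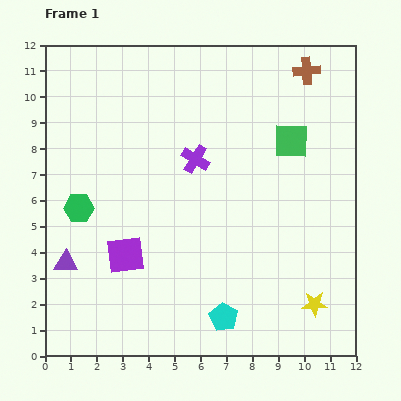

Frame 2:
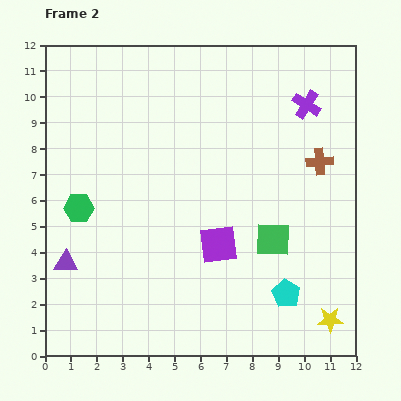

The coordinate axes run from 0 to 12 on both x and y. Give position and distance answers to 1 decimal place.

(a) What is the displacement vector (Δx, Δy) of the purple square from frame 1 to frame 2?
(3.6, 0.4)

The purple square was at (3.1, 3.9) in frame 1 and (6.7, 4.3) in frame 2.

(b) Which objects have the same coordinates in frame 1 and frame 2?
the green hexagon, the purple triangle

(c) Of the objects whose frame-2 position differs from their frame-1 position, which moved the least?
the yellow star

(moved 0.8)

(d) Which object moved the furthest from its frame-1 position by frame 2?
the purple cross

(moved 4.8; next 3.9)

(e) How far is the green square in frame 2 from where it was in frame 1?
3.9

The green square moved from (9.5, 8.3) to (8.8, 4.5), a distance of √(0.7² + 3.8²) ≈ 3.9.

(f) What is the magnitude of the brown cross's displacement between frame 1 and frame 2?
3.5

The brown cross moved from (10.1, 11.0) to (10.6, 7.5), a distance of √(0.5² + 3.5²) ≈ 3.5.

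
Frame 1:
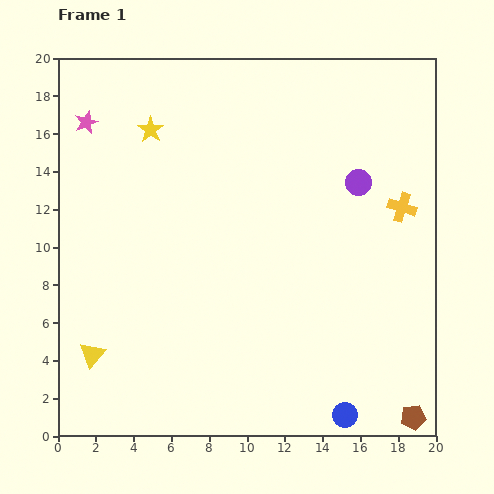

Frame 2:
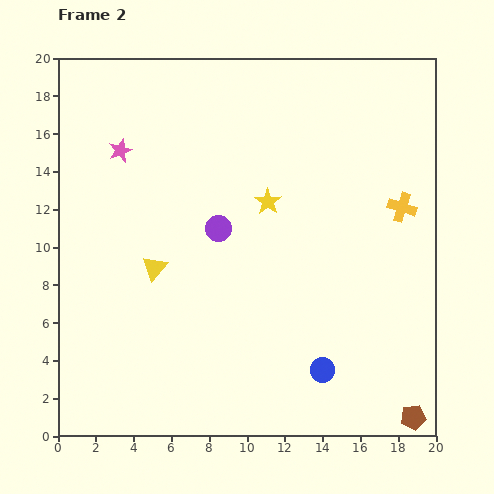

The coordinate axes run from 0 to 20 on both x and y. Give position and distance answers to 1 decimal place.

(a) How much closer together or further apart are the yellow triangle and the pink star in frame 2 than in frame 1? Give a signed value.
-5.8

Distance in frame 1: 12.3. Distance in frame 2: 6.5.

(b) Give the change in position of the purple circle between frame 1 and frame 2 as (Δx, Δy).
(-7.4, -2.4)

The purple circle was at (15.9, 13.4) in frame 1 and (8.5, 11.0) in frame 2.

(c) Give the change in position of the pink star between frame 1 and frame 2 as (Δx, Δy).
(1.8, -1.5)

The pink star was at (1.5, 16.6) in frame 1 and (3.3, 15.1) in frame 2.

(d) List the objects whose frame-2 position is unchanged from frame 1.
the yellow cross, the brown pentagon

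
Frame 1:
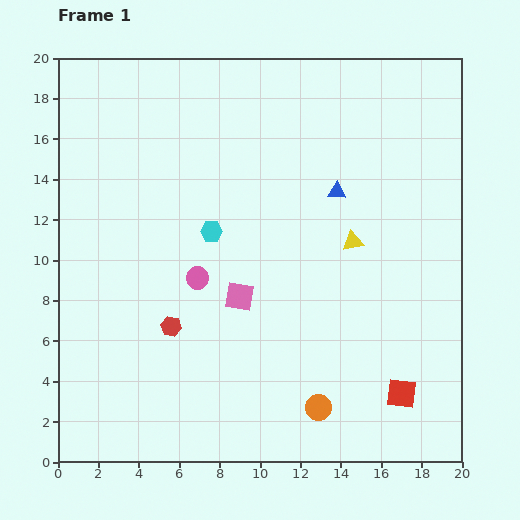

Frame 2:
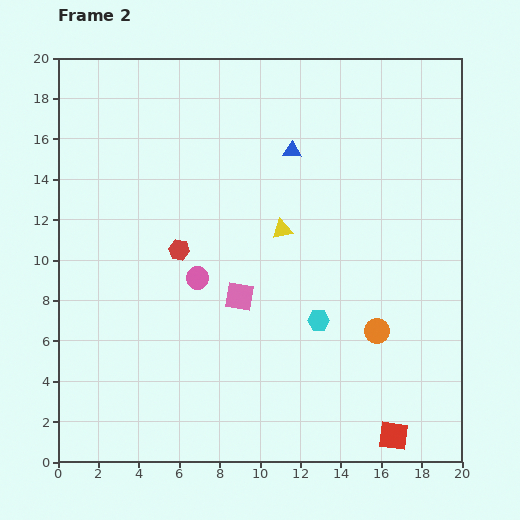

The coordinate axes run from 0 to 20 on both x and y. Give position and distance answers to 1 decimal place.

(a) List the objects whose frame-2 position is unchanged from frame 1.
the pink square, the pink circle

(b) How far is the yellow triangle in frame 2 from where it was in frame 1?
3.6

The yellow triangle moved from (14.6, 10.9) to (11.1, 11.5), a distance of √(3.5² + 0.6²) ≈ 3.6.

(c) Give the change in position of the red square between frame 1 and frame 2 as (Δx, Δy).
(-0.4, -2.1)

The red square was at (17.0, 3.4) in frame 1 and (16.6, 1.3) in frame 2.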